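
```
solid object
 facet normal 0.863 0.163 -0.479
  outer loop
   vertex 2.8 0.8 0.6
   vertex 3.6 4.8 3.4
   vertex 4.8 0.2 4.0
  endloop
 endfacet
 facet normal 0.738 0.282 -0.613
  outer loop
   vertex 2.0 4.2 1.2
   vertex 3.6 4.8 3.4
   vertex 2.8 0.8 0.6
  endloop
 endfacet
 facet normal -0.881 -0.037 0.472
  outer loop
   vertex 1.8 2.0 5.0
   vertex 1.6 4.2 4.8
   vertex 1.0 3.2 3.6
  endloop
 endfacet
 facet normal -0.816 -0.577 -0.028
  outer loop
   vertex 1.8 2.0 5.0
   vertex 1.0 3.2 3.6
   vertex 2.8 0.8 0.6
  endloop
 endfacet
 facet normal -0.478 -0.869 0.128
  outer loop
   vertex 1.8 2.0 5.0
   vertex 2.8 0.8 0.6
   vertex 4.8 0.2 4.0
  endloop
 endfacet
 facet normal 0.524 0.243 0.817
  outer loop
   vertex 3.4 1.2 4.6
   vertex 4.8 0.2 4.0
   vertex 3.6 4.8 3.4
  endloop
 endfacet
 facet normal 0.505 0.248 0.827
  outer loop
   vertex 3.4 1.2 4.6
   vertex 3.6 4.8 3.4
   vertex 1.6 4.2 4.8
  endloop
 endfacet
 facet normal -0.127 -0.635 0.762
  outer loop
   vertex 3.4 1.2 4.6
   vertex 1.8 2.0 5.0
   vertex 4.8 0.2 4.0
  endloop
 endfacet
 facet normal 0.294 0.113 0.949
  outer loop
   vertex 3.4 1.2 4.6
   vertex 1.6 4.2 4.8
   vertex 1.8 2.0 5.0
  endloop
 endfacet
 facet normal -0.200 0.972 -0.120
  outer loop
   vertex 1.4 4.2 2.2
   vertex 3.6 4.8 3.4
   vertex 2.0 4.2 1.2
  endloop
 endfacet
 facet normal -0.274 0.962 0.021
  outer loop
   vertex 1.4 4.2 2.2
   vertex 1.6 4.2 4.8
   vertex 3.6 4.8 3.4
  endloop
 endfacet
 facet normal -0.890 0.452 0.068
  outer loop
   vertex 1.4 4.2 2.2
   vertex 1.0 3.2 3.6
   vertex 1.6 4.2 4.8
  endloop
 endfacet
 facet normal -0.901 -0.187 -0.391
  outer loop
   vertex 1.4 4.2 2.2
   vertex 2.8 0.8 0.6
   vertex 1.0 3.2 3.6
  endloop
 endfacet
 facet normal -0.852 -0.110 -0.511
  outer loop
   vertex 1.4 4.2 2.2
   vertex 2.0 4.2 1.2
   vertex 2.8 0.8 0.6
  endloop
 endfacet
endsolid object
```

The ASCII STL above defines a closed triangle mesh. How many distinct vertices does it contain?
9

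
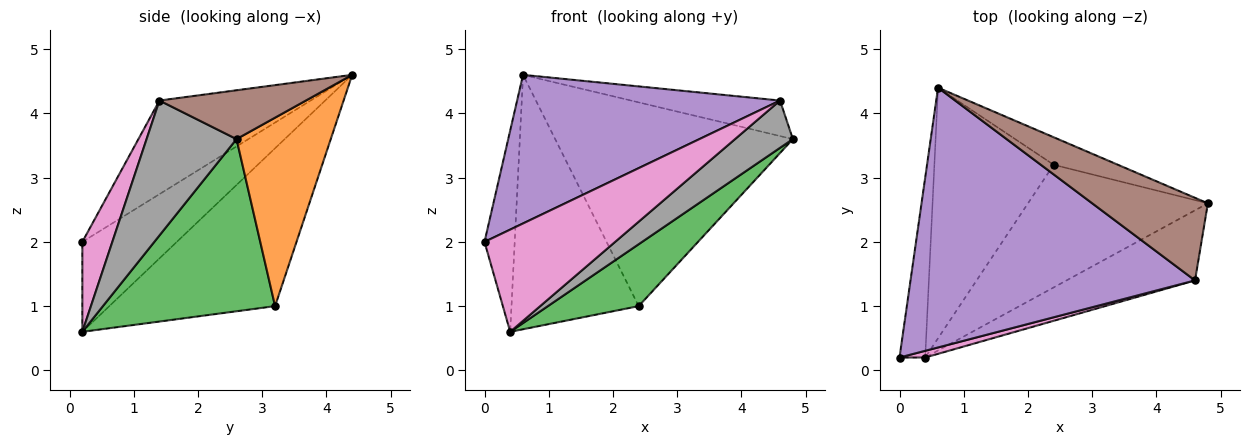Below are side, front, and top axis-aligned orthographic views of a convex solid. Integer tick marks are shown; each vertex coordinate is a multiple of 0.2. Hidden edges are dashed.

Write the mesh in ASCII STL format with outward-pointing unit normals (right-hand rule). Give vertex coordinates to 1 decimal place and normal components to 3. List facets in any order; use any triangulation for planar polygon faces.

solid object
 facet normal -0.919 0.294 -0.263
  outer loop
   vertex 0.4 0.2 0.6
   vertex 0.0 0.2 2.0
   vertex 0.6 4.4 4.6
  endloop
 endfacet
 facet normal 0.366 0.922 -0.125
  outer loop
   vertex 2.4 3.2 1.0
   vertex 0.6 4.4 4.6
   vertex 4.8 2.6 3.6
  endloop
 endfacet
 facet normal 0.650 -0.343 -0.679
  outer loop
   vertex 2.4 3.2 1.0
   vertex 4.8 2.6 3.6
   vertex 0.4 0.2 0.6
  endloop
 endfacet
 facet normal -0.680 0.522 -0.514
  outer loop
   vertex 2.4 3.2 1.0
   vertex 0.4 0.2 0.6
   vertex 0.6 4.4 4.6
  endloop
 endfacet
 facet normal -0.275 -0.477 0.835
  outer loop
   vertex 4.6 1.4 4.2
   vertex 0.6 4.4 4.6
   vertex 0.0 0.2 2.0
  endloop
 endfacet
 facet normal 0.362 0.368 0.857
  outer loop
   vertex 4.6 1.4 4.2
   vertex 4.8 2.6 3.6
   vertex 0.6 4.4 4.6
  endloop
 endfacet
 facet normal 0.223 -0.973 0.064
  outer loop
   vertex 4.6 1.4 4.2
   vertex 0.0 0.2 2.0
   vertex 0.4 0.2 0.6
  endloop
 endfacet
 facet normal 0.656 -0.422 -0.625
  outer loop
   vertex 4.6 1.4 4.2
   vertex 0.4 0.2 0.6
   vertex 4.8 2.6 3.6
  endloop
 endfacet
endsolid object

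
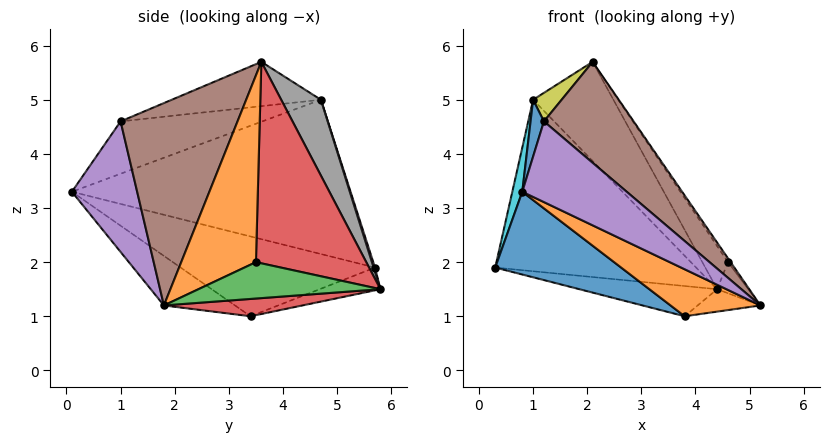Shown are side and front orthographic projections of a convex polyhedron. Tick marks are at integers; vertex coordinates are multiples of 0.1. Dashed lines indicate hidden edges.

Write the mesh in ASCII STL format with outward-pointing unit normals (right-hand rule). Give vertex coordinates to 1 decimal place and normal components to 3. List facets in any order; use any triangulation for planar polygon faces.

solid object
 facet normal -0.395 -0.256 -0.882
  outer loop
   vertex 3.8 3.4 1.0
   vertex 0.8 0.1 3.3
   vertex 0.3 5.7 1.9
  endloop
 endfacet
 facet normal -0.285 -0.360 -0.888
  outer loop
   vertex 3.8 3.4 1.0
   vertex 5.2 1.8 1.2
   vertex 0.8 0.1 3.3
  endloop
 endfacet
 facet normal -0.100 0.227 -0.969
  outer loop
   vertex 3.8 3.4 1.0
   vertex 0.3 5.7 1.9
   vertex 4.4 5.8 1.5
  endloop
 endfacet
 facet normal 0.282 0.128 -0.951
  outer loop
   vertex 3.8 3.4 1.0
   vertex 4.4 5.8 1.5
   vertex 5.2 1.8 1.2
  endloop
 endfacet
 facet normal 0.488 -0.781 0.390
  outer loop
   vertex 1.2 1.0 4.6
   vertex 0.8 0.1 3.3
   vertex 5.2 1.8 1.2
  endloop
 endfacet
 facet normal 0.622 -0.478 0.620
  outer loop
   vertex 1.2 1.0 4.6
   vertex 5.2 1.8 1.2
   vertex 2.1 3.6 5.7
  endloop
 endfacet
 facet normal 0.007 0.952 0.306
  outer loop
   vertex 1.0 4.7 5.0
   vertex 4.4 5.8 1.5
   vertex 0.3 5.7 1.9
  endloop
 endfacet
 facet normal 0.361 0.730 0.580
  outer loop
   vertex 1.0 4.7 5.0
   vertex 2.1 3.6 5.7
   vertex 4.4 5.8 1.5
  endloop
 endfacet
 facet normal -0.614 -0.118 0.780
  outer loop
   vertex 1.0 4.7 5.0
   vertex 1.2 1.0 4.6
   vertex 2.1 3.6 5.7
  endloop
 endfacet
 facet normal -0.977 -0.035 0.209
  outer loop
   vertex 1.0 4.7 5.0
   vertex 0.3 5.7 1.9
   vertex 0.8 0.1 3.3
  endloop
 endfacet
 facet normal -0.933 -0.088 0.348
  outer loop
   vertex 1.0 4.7 5.0
   vertex 0.8 0.1 3.3
   vertex 1.2 1.0 4.6
  endloop
 endfacet
 facet normal 0.829 0.029 0.559
  outer loop
   vertex 4.6 3.5 2.0
   vertex 2.1 3.6 5.7
   vertex 5.2 1.8 1.2
  endloop
 endfacet
 facet normal 0.921 0.158 0.356
  outer loop
   vertex 4.6 3.5 2.0
   vertex 5.2 1.8 1.2
   vertex 4.4 5.8 1.5
  endloop
 endfacet
 facet normal 0.816 0.190 0.546
  outer loop
   vertex 4.6 3.5 2.0
   vertex 4.4 5.8 1.5
   vertex 2.1 3.6 5.7
  endloop
 endfacet
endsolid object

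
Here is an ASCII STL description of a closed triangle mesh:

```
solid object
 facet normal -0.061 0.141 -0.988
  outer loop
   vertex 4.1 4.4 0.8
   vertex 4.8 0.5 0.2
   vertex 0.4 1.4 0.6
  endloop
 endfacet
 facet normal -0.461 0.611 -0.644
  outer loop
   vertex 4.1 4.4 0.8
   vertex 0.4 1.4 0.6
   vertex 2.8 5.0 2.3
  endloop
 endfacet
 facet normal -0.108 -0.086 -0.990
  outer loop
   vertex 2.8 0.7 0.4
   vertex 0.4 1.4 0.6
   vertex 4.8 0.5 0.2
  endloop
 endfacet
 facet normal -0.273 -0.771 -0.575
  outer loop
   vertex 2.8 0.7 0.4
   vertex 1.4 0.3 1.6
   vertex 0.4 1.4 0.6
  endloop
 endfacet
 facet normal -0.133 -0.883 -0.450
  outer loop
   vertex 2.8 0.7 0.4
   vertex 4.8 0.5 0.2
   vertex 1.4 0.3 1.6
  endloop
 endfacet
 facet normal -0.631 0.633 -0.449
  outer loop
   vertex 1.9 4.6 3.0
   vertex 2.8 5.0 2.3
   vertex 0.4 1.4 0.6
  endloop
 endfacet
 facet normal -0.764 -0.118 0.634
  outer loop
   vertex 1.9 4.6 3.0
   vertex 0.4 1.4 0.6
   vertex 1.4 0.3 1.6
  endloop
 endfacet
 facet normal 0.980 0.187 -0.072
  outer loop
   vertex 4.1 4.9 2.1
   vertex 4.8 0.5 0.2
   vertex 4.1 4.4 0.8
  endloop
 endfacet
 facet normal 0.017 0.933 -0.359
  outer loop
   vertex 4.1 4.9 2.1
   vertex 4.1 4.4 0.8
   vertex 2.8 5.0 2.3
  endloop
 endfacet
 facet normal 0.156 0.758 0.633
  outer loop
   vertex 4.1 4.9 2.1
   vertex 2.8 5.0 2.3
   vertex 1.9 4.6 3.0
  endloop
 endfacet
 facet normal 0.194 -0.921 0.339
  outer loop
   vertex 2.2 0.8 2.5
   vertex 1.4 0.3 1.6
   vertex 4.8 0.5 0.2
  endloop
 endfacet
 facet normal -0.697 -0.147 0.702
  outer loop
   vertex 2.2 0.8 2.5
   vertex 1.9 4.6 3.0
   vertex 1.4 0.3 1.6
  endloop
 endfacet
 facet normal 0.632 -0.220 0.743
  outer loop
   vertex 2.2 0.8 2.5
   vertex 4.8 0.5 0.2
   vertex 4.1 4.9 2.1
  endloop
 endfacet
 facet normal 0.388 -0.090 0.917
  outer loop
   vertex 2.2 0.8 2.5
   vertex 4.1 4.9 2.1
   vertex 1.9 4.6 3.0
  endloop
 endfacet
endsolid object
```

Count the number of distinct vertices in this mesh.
9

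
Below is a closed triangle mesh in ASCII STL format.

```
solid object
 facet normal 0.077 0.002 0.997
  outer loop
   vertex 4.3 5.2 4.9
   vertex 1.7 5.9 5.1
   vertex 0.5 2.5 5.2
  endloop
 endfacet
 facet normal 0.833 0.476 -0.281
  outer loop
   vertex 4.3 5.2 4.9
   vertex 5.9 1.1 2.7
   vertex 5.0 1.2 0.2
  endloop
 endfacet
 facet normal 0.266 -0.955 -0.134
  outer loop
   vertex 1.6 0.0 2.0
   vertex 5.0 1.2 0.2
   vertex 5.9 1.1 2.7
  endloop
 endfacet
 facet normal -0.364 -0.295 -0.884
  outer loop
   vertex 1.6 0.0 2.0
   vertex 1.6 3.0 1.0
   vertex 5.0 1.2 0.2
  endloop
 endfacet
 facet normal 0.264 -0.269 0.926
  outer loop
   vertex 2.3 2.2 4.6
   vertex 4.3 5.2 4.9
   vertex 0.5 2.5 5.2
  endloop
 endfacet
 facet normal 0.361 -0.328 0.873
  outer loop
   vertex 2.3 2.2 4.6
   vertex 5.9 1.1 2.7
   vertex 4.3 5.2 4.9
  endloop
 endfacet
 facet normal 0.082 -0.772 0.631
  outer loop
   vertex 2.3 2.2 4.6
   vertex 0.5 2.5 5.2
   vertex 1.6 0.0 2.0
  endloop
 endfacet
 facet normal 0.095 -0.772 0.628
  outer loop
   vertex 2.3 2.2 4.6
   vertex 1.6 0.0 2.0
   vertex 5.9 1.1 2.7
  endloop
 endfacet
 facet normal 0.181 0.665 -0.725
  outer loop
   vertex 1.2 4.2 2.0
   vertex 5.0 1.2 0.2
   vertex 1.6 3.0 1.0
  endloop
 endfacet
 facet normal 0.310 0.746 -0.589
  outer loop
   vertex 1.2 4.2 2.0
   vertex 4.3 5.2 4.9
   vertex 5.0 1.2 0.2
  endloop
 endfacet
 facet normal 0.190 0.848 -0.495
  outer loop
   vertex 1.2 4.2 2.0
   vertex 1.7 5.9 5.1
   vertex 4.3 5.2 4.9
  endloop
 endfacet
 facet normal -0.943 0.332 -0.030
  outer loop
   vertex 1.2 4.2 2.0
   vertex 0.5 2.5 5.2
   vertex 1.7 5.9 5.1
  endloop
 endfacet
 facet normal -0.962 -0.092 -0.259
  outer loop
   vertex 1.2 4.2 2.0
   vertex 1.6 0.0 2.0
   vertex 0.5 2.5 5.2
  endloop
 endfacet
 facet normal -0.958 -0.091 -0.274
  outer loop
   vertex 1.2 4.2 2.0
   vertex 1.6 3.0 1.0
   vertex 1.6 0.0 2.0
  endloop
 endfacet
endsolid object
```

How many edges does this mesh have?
21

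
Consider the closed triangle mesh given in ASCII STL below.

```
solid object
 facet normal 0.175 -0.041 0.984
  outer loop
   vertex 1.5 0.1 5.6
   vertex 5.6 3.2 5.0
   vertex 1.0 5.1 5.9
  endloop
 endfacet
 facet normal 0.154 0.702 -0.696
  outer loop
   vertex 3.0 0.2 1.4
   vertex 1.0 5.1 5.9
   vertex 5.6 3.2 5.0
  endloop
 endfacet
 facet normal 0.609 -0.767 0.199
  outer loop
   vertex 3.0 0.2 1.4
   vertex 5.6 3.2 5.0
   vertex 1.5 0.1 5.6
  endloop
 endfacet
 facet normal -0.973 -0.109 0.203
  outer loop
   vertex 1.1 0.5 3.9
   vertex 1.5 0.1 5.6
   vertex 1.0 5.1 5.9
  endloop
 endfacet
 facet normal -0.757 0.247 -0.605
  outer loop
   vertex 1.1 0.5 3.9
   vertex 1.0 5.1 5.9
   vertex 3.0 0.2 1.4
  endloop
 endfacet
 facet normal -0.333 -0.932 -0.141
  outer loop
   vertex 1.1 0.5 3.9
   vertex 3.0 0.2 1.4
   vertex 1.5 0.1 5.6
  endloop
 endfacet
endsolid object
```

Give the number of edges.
9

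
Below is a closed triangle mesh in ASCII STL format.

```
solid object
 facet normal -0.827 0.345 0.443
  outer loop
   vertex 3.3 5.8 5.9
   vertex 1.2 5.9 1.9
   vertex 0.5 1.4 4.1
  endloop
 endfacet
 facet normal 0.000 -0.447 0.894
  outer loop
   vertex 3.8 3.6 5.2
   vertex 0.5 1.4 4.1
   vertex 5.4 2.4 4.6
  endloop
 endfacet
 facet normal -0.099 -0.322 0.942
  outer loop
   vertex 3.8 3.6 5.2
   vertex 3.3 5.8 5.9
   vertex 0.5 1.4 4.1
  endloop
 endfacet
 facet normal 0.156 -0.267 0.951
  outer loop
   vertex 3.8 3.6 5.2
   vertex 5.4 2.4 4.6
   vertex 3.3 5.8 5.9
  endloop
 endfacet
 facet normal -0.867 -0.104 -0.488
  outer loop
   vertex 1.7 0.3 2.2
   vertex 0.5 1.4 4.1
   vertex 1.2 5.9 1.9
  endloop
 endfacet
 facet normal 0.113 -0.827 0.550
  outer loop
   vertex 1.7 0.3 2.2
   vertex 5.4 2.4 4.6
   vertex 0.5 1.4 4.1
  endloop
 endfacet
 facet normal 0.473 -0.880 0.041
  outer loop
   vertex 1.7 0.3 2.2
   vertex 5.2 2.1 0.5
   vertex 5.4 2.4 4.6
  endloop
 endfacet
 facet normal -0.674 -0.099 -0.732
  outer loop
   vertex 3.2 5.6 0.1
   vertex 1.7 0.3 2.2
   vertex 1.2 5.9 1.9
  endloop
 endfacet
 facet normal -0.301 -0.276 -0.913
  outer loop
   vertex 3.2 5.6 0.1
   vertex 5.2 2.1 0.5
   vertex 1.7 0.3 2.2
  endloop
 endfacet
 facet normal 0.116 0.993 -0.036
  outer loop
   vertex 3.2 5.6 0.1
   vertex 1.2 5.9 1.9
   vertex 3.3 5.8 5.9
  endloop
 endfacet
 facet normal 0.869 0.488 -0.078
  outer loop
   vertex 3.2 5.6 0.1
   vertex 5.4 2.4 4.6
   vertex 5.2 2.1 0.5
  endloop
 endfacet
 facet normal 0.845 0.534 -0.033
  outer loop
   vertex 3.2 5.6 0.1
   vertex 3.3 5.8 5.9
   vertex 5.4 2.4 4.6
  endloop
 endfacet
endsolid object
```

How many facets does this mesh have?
12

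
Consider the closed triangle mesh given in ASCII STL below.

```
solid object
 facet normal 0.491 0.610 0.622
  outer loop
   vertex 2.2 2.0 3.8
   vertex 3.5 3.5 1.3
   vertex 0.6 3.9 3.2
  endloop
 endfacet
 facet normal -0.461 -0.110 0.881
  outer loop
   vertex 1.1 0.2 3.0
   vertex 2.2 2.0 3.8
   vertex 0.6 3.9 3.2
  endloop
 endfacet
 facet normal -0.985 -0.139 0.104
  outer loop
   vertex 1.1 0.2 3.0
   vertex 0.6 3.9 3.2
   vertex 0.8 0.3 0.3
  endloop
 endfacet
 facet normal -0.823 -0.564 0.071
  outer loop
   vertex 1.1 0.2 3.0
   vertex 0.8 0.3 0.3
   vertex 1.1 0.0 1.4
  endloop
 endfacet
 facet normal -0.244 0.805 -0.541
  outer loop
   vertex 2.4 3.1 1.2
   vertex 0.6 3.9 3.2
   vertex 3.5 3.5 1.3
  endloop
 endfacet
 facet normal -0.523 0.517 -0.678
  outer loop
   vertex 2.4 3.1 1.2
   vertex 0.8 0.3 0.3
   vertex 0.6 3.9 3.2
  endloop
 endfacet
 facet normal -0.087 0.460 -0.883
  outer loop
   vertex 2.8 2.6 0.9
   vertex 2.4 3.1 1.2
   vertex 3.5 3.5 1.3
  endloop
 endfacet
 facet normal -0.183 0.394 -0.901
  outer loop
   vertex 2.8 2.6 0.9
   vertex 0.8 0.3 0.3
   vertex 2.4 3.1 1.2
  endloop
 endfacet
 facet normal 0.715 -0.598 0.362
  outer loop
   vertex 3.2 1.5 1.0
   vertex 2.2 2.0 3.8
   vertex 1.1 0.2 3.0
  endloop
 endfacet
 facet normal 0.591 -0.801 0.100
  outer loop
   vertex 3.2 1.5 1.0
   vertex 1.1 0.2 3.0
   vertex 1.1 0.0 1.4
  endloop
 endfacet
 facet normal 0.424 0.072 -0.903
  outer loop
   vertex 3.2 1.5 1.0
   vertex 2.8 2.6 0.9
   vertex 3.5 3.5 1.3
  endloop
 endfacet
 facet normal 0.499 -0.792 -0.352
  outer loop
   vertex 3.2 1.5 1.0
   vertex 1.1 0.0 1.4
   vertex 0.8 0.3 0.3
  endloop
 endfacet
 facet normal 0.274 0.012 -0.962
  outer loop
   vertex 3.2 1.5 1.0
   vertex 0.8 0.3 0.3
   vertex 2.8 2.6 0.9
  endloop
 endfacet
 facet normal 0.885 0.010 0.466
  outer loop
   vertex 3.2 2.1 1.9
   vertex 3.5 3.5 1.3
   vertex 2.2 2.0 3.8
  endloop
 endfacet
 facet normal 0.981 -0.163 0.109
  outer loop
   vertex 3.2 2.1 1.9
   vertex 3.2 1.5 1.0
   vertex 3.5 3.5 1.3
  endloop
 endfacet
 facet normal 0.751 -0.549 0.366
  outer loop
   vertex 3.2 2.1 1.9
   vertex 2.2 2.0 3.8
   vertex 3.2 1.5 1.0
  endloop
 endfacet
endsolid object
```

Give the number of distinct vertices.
10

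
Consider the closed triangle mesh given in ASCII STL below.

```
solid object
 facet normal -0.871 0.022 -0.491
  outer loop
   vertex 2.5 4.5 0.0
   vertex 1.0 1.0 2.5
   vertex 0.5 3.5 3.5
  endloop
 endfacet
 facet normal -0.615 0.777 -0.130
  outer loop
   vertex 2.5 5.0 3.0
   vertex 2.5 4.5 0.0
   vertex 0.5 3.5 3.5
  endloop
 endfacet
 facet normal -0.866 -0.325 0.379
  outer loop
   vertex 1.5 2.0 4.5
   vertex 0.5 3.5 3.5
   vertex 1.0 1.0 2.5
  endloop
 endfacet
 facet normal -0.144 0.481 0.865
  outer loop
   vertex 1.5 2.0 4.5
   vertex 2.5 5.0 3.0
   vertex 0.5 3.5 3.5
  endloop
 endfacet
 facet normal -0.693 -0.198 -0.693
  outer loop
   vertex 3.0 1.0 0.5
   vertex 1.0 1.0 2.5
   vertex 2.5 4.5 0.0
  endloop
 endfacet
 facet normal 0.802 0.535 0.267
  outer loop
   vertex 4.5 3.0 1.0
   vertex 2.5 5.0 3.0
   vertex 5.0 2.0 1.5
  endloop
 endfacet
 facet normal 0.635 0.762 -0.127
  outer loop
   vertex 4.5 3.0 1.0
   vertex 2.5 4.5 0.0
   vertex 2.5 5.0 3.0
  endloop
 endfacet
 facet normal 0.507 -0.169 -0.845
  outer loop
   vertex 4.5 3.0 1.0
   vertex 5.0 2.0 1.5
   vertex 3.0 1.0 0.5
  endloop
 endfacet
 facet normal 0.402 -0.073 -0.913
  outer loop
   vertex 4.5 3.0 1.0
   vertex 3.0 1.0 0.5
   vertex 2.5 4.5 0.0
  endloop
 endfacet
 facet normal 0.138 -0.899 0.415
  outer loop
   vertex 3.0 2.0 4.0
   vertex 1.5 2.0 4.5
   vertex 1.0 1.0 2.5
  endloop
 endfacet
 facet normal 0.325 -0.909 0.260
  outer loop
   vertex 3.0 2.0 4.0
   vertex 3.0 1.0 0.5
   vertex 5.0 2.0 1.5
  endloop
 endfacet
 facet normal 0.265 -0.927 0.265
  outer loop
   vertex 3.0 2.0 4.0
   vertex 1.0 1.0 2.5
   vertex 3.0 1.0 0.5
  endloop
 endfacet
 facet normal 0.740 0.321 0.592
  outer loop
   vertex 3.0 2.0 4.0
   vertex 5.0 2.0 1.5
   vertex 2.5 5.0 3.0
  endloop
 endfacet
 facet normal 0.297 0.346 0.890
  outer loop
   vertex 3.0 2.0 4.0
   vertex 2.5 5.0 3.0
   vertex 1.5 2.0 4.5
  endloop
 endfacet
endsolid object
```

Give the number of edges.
21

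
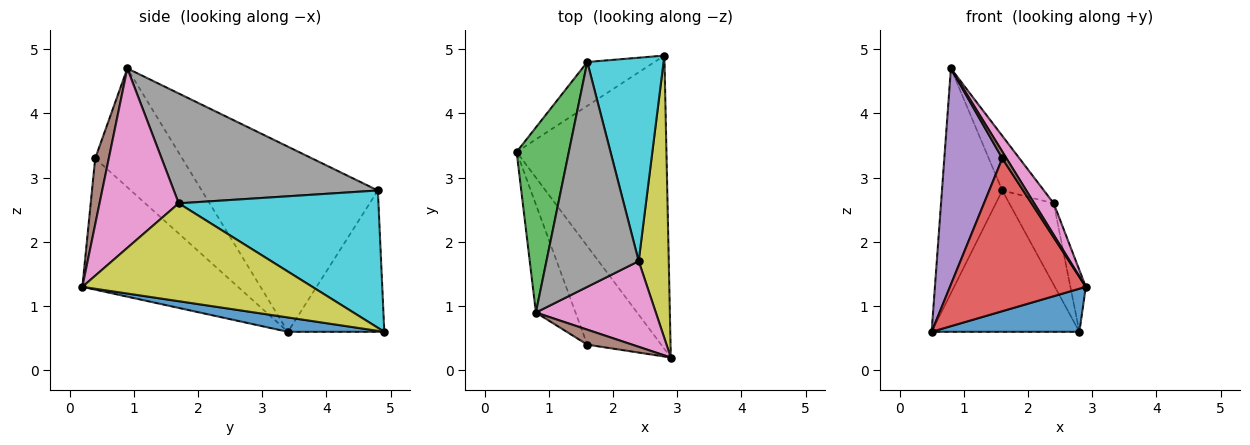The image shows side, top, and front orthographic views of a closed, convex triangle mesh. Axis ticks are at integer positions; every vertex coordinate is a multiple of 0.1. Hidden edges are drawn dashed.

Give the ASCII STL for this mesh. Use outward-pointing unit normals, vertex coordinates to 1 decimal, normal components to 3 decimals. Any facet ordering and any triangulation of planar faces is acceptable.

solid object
 facet normal 0.094 -0.145 -0.985
  outer loop
   vertex 2.8 4.9 0.6
   vertex 2.9 0.2 1.3
   vertex 0.5 3.4 0.6
  endloop
 endfacet
 facet normal -0.529 0.811 -0.252
  outer loop
   vertex 1.6 4.8 2.8
   vertex 2.8 4.9 0.6
   vertex 0.5 3.4 0.6
  endloop
 endfacet
 facet normal -0.914 0.313 0.258
  outer loop
   vertex 1.6 4.8 2.8
   vertex 0.5 3.4 0.6
   vertex 0.8 0.9 4.7
  endloop
 endfacet
 facet normal -0.694 -0.606 -0.390
  outer loop
   vertex 1.6 0.4 3.3
   vertex 0.5 3.4 0.6
   vertex 2.9 0.2 1.3
  endloop
 endfacet
 facet normal -0.802 -0.535 -0.267
  outer loop
   vertex 1.6 0.4 3.3
   vertex 0.8 0.9 4.7
   vertex 0.5 3.4 0.6
  endloop
 endfacet
 facet normal 0.802 -0.245 0.545
  outer loop
   vertex 1.6 0.4 3.3
   vertex 2.9 0.2 1.3
   vertex 0.8 0.9 4.7
  endloop
 endfacet
 facet normal 0.815 -0.200 0.544
  outer loop
   vertex 2.4 1.7 2.6
   vertex 0.8 0.9 4.7
   vertex 2.9 0.2 1.3
  endloop
 endfacet
 facet normal 0.757 0.154 0.635
  outer loop
   vertex 2.4 1.7 2.6
   vertex 1.6 4.8 2.8
   vertex 0.8 0.9 4.7
  endloop
 endfacet
 facet normal 0.954 0.064 0.293
  outer loop
   vertex 2.4 1.7 2.6
   vertex 2.9 0.2 1.3
   vertex 2.8 4.9 0.6
  endloop
 endfacet
 facet normal 0.858 0.191 0.477
  outer loop
   vertex 2.4 1.7 2.6
   vertex 2.8 4.9 0.6
   vertex 1.6 4.8 2.8
  endloop
 endfacet
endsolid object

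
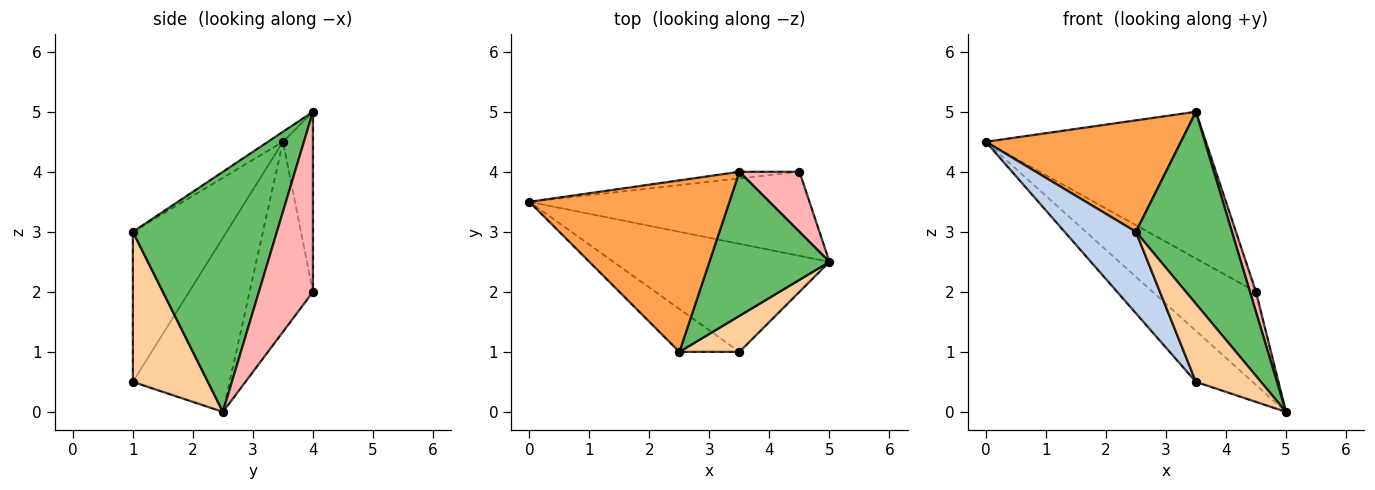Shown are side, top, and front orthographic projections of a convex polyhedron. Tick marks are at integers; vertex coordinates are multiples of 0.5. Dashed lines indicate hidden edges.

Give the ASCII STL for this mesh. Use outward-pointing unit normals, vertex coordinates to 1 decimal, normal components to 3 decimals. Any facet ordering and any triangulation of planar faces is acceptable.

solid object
 facet normal -0.589 0.345 -0.731
  outer loop
   vertex 3.5 1.0 0.5
   vertex 0.0 3.5 4.5
   vertex 5.0 2.5 0.0
  endloop
 endfacet
 facet normal -0.759 -0.577 -0.303
  outer loop
   vertex 2.5 1.0 3.0
   vertex 0.0 3.5 4.5
   vertex 3.5 1.0 0.5
  endloop
 endfacet
 facet normal -0.042 -0.545 0.838
  outer loop
   vertex 2.5 1.0 3.0
   vertex 3.5 4.0 5.0
   vertex 0.0 3.5 4.5
  endloop
 endfacet
 facet normal 0.723 -0.627 0.289
  outer loop
   vertex 2.5 1.0 3.0
   vertex 3.5 1.0 0.5
   vertex 5.0 2.5 0.0
  endloop
 endfacet
 facet normal 0.768 -0.512 0.384
  outer loop
   vertex 2.5 1.0 3.0
   vertex 5.0 2.5 0.0
   vertex 3.5 4.0 5.0
  endloop
 endfacet
 facet normal -0.414 0.676 -0.610
  outer loop
   vertex 4.5 4.0 2.0
   vertex 5.0 2.5 0.0
   vertex 0.0 3.5 4.5
  endloop
 endfacet
 facet normal -0.135 0.990 -0.045
  outer loop
   vertex 4.5 4.0 2.0
   vertex 0.0 3.5 4.5
   vertex 3.5 4.0 5.0
  endloop
 endfacet
 facet normal 0.943 -0.105 0.314
  outer loop
   vertex 4.5 4.0 2.0
   vertex 3.5 4.0 5.0
   vertex 5.0 2.5 0.0
  endloop
 endfacet
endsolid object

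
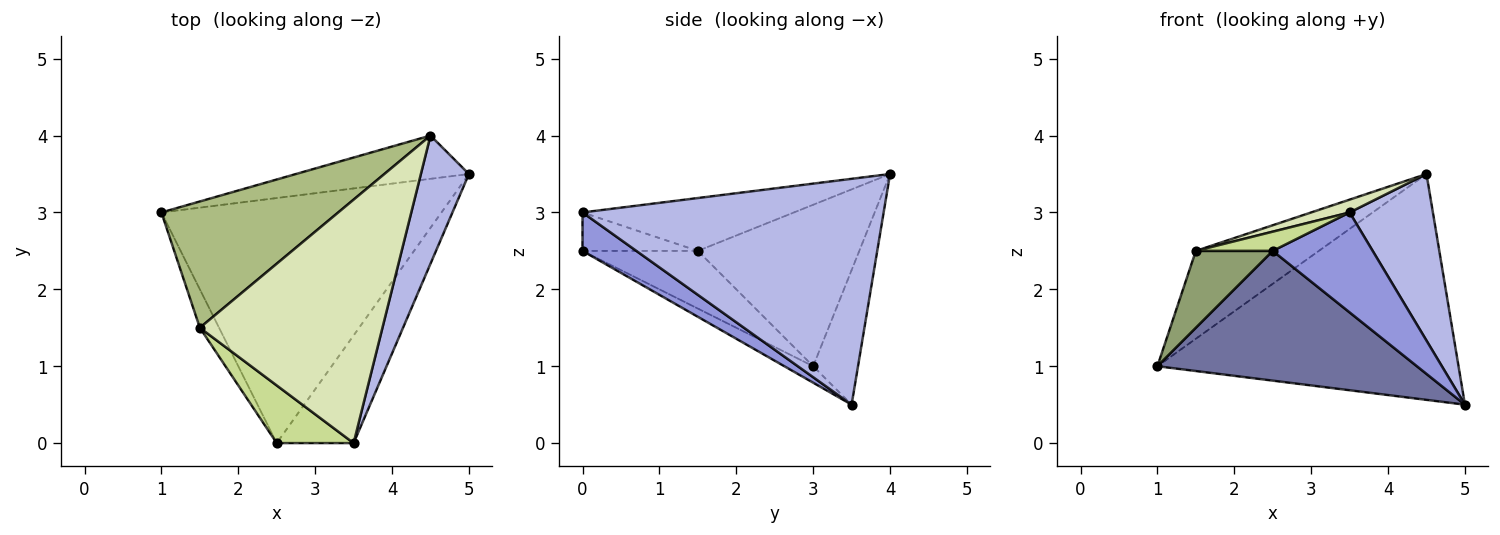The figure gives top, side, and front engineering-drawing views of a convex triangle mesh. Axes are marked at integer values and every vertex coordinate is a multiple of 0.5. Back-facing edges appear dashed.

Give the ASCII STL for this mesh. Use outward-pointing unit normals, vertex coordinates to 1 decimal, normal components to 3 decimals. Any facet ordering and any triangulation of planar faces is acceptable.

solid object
 facet normal -0.052 -0.467 -0.883
  outer loop
   vertex 2.5 0.0 2.5
   vertex 1.0 3.0 1.0
   vertex 5.0 3.5 0.5
  endloop
 endfacet
 facet normal -0.145 0.972 -0.186
  outer loop
   vertex 4.5 4.0 3.5
   vertex 5.0 3.5 0.5
   vertex 1.0 3.0 1.0
  endloop
 endfacet
 facet normal 0.344 -0.639 -0.688
  outer loop
   vertex 3.5 0.0 3.0
   vertex 2.5 0.0 2.5
   vertex 5.0 3.5 0.5
  endloop
 endfacet
 facet normal 0.944 -0.261 0.201
  outer loop
   vertex 3.5 0.0 3.0
   vertex 5.0 3.5 0.5
   vertex 4.5 4.0 3.5
  endloop
 endfacet
 facet normal -0.802 -0.535 -0.267
  outer loop
   vertex 1.5 1.5 2.5
   vertex 1.0 3.0 1.0
   vertex 2.5 0.0 2.5
  endloop
 endfacet
 facet normal -0.600 0.457 0.657
  outer loop
   vertex 1.5 1.5 2.5
   vertex 4.5 4.0 3.5
   vertex 1.0 3.0 1.0
  endloop
 endfacet
 facet normal -0.429 -0.286 0.857
  outer loop
   vertex 1.5 1.5 2.5
   vertex 2.5 0.0 2.5
   vertex 3.5 0.0 3.0
  endloop
 endfacet
 facet normal -0.278 -0.050 0.959
  outer loop
   vertex 1.5 1.5 2.5
   vertex 3.5 0.0 3.0
   vertex 4.5 4.0 3.5
  endloop
 endfacet
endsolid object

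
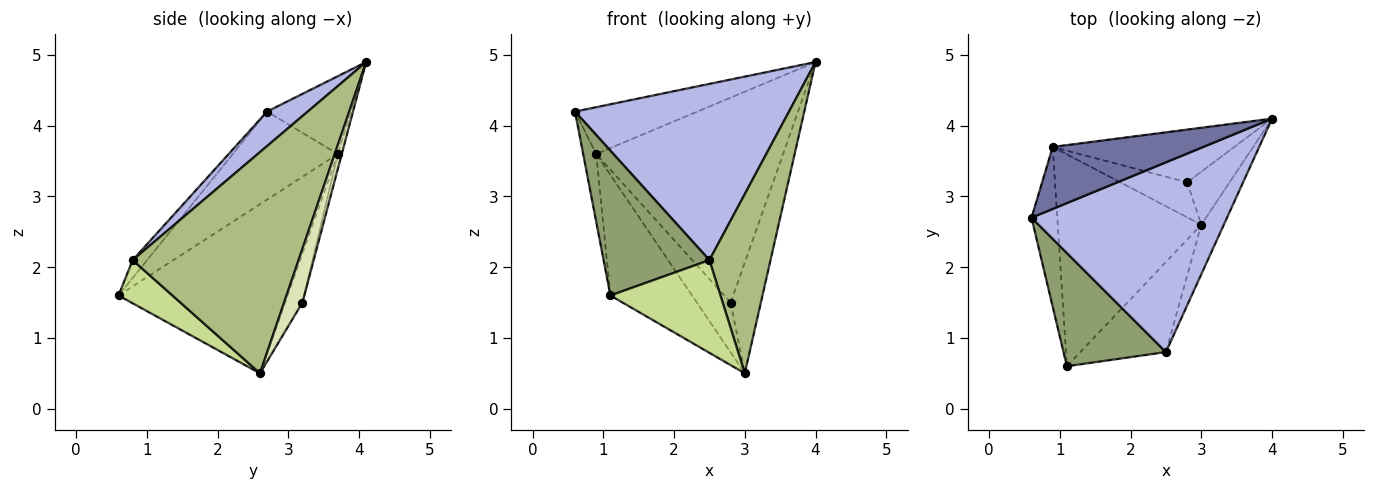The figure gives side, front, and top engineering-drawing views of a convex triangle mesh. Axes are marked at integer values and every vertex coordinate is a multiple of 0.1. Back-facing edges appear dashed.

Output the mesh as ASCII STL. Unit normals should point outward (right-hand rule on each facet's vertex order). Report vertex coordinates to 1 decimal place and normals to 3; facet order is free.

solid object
 facet normal -0.381 0.557 0.738
  outer loop
   vertex 0.9 3.7 3.6
   vertex 0.6 2.7 4.2
   vertex 4.0 4.1 4.9
  endloop
 endfacet
 facet normal -0.953 0.119 -0.279
  outer loop
   vertex 0.9 3.7 3.6
   vertex 1.1 0.6 1.6
   vertex 0.6 2.7 4.2
  endloop
 endfacet
 facet normal -0.715 0.346 -0.607
  outer loop
   vertex 0.9 3.7 3.6
   vertex 3.0 2.6 0.5
   vertex 1.1 0.6 1.6
  endloop
 endfacet
 facet normal 0.128 -0.675 0.727
  outer loop
   vertex 2.5 0.8 2.1
   vertex 4.0 4.1 4.9
   vertex 0.6 2.7 4.2
  endloop
 endfacet
 facet normal -0.107 -0.783 0.612
  outer loop
   vertex 2.5 0.8 2.1
   vertex 0.6 2.7 4.2
   vertex 1.1 0.6 1.6
  endloop
 endfacet
 facet normal 0.934 -0.344 -0.095
  outer loop
   vertex 2.5 0.8 2.1
   vertex 3.0 2.6 0.5
   vertex 4.0 4.1 4.9
  endloop
 endfacet
 facet normal 0.331 -0.677 -0.658
  outer loop
   vertex 2.5 0.8 2.1
   vertex 1.1 0.6 1.6
   vertex 3.0 2.6 0.5
  endloop
 endfacet
 facet normal 0.480 0.791 -0.379
  outer loop
   vertex 2.8 3.2 1.5
   vertex 4.0 4.1 4.9
   vertex 3.0 2.6 0.5
  endloop
 endfacet
 facet normal -0.020 0.968 -0.249
  outer loop
   vertex 2.8 3.2 1.5
   vertex 0.9 3.7 3.6
   vertex 4.0 4.1 4.9
  endloop
 endfacet
 facet normal -0.387 0.754 -0.530
  outer loop
   vertex 2.8 3.2 1.5
   vertex 3.0 2.6 0.5
   vertex 0.9 3.7 3.6
  endloop
 endfacet
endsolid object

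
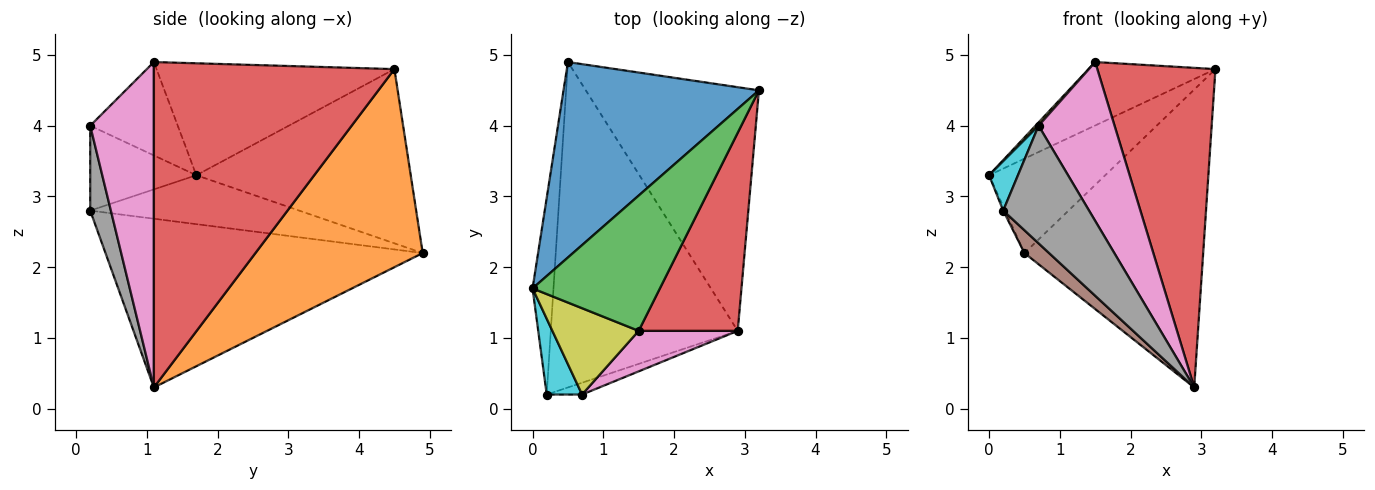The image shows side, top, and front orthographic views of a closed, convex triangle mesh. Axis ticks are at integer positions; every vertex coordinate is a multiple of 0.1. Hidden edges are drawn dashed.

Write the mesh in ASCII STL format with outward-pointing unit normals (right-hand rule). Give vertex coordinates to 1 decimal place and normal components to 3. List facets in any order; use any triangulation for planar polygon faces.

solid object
 facet normal -0.626 0.339 0.702
  outer loop
   vertex 0.5 4.9 2.2
   vertex 0.0 1.7 3.3
   vertex 3.2 4.5 4.8
  endloop
 endfacet
 facet normal 0.587 0.627 -0.513
  outer loop
   vertex 0.5 4.9 2.2
   vertex 3.2 4.5 4.8
   vertex 2.9 1.1 0.3
  endloop
 endfacet
 facet normal -0.623 0.332 0.708
  outer loop
   vertex 1.5 1.1 4.9
   vertex 3.2 4.5 4.8
   vertex 0.0 1.7 3.3
  endloop
 endfacet
 facet normal 0.866 -0.425 0.264
  outer loop
   vertex 1.5 1.1 4.9
   vertex 2.9 1.1 0.3
   vertex 3.2 4.5 4.8
  endloop
 endfacet
 facet normal -0.919 0.008 -0.393
  outer loop
   vertex 0.2 0.2 2.8
   vertex 0.0 1.7 3.3
   vertex 0.5 4.9 2.2
  endloop
 endfacet
 facet normal -0.669 -0.052 -0.741
  outer loop
   vertex 0.2 0.2 2.8
   vertex 0.5 4.9 2.2
   vertex 2.9 1.1 0.3
  endloop
 endfacet
 facet normal 0.630 -0.752 0.192
  outer loop
   vertex 0.7 0.2 4.0
   vertex 2.9 1.1 0.3
   vertex 1.5 1.1 4.9
  endloop
 endfacet
 facet normal 0.233 -0.968 -0.097
  outer loop
   vertex 0.7 0.2 4.0
   vertex 0.2 0.2 2.8
   vertex 2.9 1.1 0.3
  endloop
 endfacet
 facet normal -0.734 -0.026 0.679
  outer loop
   vertex 0.7 0.2 4.0
   vertex 1.5 1.1 4.9
   vertex 0.0 1.7 3.3
  endloop
 endfacet
 facet normal -0.895 -0.244 0.373
  outer loop
   vertex 0.7 0.2 4.0
   vertex 0.0 1.7 3.3
   vertex 0.2 0.2 2.8
  endloop
 endfacet
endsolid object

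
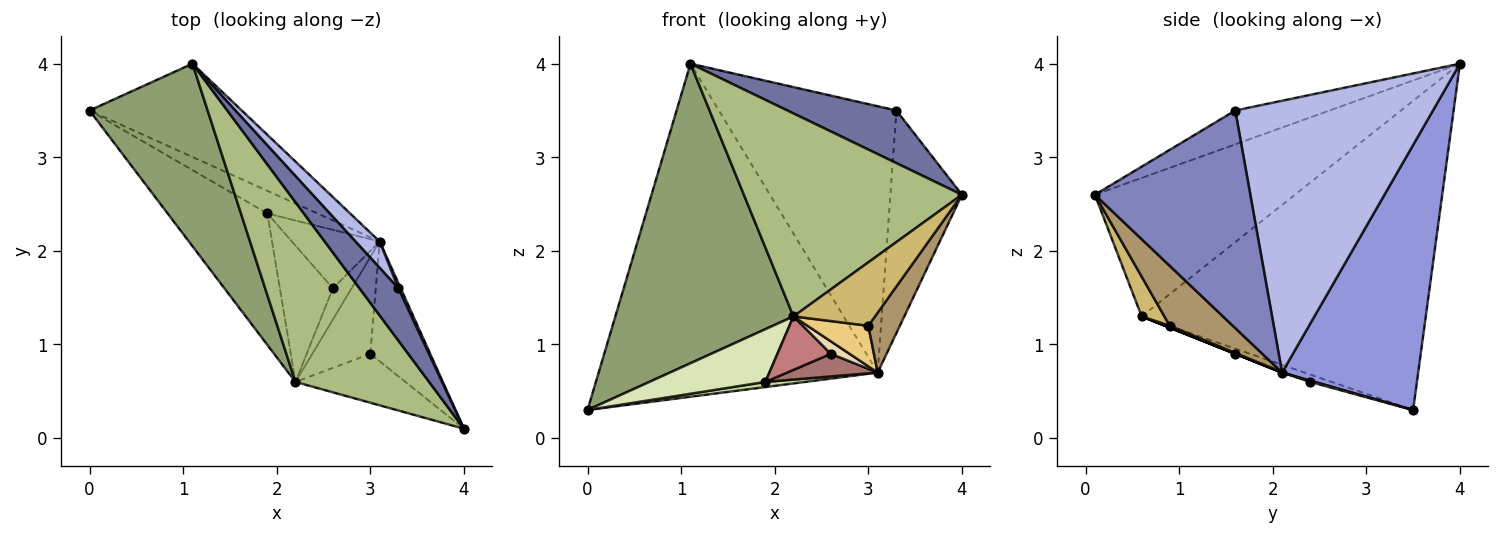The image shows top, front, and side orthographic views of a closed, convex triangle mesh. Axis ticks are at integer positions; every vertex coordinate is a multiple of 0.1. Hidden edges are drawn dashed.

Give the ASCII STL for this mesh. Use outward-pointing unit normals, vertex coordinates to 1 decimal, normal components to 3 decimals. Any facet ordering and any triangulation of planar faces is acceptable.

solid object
 facet normal -0.523 -0.605 0.601
  outer loop
   vertex 3.3 1.6 3.5
   vertex 1.1 4.0 4.0
   vertex 4.0 0.1 2.6
  endloop
 endfacet
 facet normal 0.908 0.418 0.010
  outer loop
   vertex 3.1 2.1 0.7
   vertex 3.3 1.6 3.5
   vertex 4.0 0.1 2.6
  endloop
 endfacet
 facet normal 0.425 0.872 -0.244
  outer loop
   vertex 3.1 2.1 0.7
   vertex 0.0 3.5 0.3
   vertex 1.1 4.0 4.0
  endloop
 endfacet
 facet normal 0.742 0.667 0.066
  outer loop
   vertex 3.1 2.1 0.7
   vertex 1.1 4.0 4.0
   vertex 3.3 1.6 3.5
  endloop
 endfacet
 facet normal -0.806 -0.505 0.308
  outer loop
   vertex 2.2 0.6 1.3
   vertex 1.1 4.0 4.0
   vertex 0.0 3.5 0.3
  endloop
 endfacet
 facet normal -0.566 -0.617 0.546
  outer loop
   vertex 2.2 0.6 1.3
   vertex 4.0 0.1 2.6
   vertex 1.1 4.0 4.0
  endloop
 endfacet
 facet normal 0.026 -0.221 -0.975
  outer loop
   vertex 1.9 2.4 0.6
   vertex 0.0 3.5 0.3
   vertex 3.1 2.1 0.7
  endloop
 endfacet
 facet normal -0.069 -0.372 -0.926
  outer loop
   vertex 1.9 2.4 0.6
   vertex 2.2 0.6 1.3
   vertex 0.0 3.5 0.3
  endloop
 endfacet
 facet normal 0.667 -0.333 -0.667
  outer loop
   vertex 3.0 0.9 1.2
   vertex 3.1 2.1 0.7
   vertex 4.0 0.1 2.6
  endloop
 endfacet
 facet normal 0.216 -0.774 -0.596
  outer loop
   vertex 3.0 0.9 1.2
   vertex 4.0 0.1 2.6
   vertex 2.2 0.6 1.3
  endloop
 endfacet
 facet normal 0.030 -0.387 -0.922
  outer loop
   vertex 3.0 0.9 1.2
   vertex 2.2 0.6 1.3
   vertex 3.1 2.1 0.7
  endloop
 endfacet
 facet normal 0.000 -0.371 -0.928
  outer loop
   vertex 2.6 1.6 0.9
   vertex 3.1 2.1 0.7
   vertex 2.2 0.6 1.3
  endloop
 endfacet
 facet normal -0.012 -0.361 -0.933
  outer loop
   vertex 2.6 1.6 0.9
   vertex 1.9 2.4 0.6
   vertex 3.1 2.1 0.7
  endloop
 endfacet
 facet normal -0.018 -0.365 -0.931
  outer loop
   vertex 2.6 1.6 0.9
   vertex 2.2 0.6 1.3
   vertex 1.9 2.4 0.6
  endloop
 endfacet
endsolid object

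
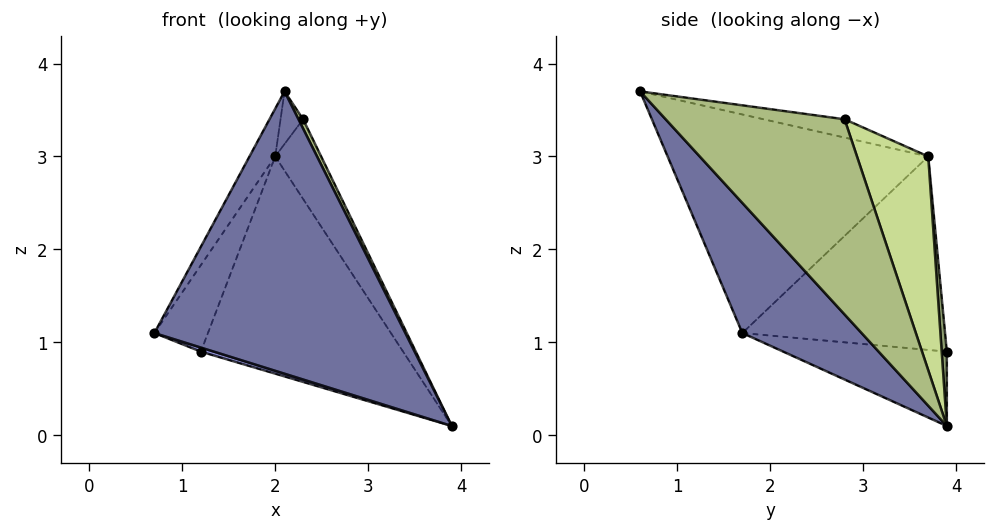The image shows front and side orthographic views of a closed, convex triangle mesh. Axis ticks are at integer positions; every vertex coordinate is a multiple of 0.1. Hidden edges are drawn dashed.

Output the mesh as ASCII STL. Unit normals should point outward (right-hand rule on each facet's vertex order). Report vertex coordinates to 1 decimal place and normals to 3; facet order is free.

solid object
 facet normal 0.366 -0.770 -0.523
  outer loop
   vertex 2.1 0.6 3.7
   vertex 0.7 1.7 1.1
   vertex 3.9 3.9 0.1
  endloop
 endfacet
 facet normal -0.862 0.085 0.500
  outer loop
   vertex 2.0 3.7 3.0
   vertex 0.7 1.7 1.1
   vertex 2.1 0.6 3.7
  endloop
 endfacet
 facet normal -0.284 -0.023 -0.959
  outer loop
   vertex 1.2 3.9 0.9
   vertex 3.9 3.9 0.1
   vertex 0.7 1.7 1.1
  endloop
 endfacet
 facet normal -0.900 0.238 0.365
  outer loop
   vertex 1.2 3.9 0.9
   vertex 0.7 1.7 1.1
   vertex 2.0 3.7 3.0
  endloop
 endfacet
 facet normal 0.025 0.996 0.085
  outer loop
   vertex 1.2 3.9 0.9
   vertex 2.0 3.7 3.0
   vertex 3.9 3.9 0.1
  endloop
 endfacet
 facet normal 0.903 -0.023 0.430
  outer loop
   vertex 2.3 2.8 3.4
   vertex 2.1 0.6 3.7
   vertex 3.9 3.9 0.1
  endloop
 endfacet
 facet normal 0.725 0.467 0.507
  outer loop
   vertex 2.3 2.8 3.4
   vertex 3.9 3.9 0.1
   vertex 2.0 3.7 3.0
  endloop
 endfacet
 facet normal -0.580 0.162 0.799
  outer loop
   vertex 2.3 2.8 3.4
   vertex 2.0 3.7 3.0
   vertex 2.1 0.6 3.7
  endloop
 endfacet
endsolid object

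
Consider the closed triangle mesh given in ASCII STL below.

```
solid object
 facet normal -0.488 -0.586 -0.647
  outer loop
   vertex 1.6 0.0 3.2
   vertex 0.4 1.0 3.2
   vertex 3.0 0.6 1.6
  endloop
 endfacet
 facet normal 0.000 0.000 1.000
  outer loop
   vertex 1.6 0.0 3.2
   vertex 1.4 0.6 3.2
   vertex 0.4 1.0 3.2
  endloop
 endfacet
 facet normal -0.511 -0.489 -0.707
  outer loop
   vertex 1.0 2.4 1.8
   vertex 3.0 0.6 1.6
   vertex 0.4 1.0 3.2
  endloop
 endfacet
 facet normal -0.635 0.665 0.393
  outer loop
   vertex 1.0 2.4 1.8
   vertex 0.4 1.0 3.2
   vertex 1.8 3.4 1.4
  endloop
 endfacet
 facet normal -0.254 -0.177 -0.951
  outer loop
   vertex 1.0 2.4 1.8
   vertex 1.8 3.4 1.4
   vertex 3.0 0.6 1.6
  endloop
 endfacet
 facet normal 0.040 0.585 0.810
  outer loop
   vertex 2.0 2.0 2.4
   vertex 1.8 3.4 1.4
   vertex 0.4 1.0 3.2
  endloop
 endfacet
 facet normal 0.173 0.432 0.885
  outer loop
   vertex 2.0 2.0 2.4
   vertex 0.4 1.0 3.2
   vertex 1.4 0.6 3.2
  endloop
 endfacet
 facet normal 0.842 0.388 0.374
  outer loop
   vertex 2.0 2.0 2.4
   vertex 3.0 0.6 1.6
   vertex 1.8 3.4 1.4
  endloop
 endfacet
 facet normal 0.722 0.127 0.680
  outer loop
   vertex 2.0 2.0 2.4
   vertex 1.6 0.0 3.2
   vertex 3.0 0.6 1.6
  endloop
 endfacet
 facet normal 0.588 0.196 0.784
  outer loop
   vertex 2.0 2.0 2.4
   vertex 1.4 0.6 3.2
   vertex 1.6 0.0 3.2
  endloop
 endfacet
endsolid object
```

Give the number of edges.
15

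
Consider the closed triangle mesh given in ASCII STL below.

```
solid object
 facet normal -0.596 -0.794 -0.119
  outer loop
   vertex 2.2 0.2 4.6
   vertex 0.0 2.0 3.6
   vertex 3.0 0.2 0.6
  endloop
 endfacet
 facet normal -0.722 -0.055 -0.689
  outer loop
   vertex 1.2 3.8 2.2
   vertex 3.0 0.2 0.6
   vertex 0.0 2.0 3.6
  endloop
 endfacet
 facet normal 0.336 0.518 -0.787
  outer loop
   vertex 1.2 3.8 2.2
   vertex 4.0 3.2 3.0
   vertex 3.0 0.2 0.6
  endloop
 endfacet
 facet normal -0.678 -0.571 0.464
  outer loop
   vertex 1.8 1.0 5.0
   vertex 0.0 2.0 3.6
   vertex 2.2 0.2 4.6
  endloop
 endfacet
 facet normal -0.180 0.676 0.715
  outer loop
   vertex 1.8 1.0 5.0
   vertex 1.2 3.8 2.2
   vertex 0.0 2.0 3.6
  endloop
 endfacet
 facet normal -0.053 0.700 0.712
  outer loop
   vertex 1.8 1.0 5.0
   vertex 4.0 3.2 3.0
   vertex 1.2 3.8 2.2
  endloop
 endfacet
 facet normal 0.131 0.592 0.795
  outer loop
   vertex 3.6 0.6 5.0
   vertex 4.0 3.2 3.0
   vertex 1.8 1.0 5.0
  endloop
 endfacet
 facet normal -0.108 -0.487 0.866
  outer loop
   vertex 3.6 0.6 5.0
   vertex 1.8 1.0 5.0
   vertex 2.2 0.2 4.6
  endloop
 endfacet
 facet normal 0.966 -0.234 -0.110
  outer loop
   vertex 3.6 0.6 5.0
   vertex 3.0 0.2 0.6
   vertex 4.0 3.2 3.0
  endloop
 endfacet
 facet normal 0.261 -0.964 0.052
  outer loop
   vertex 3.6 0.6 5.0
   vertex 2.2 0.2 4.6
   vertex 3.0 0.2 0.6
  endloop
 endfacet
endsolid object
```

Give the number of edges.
15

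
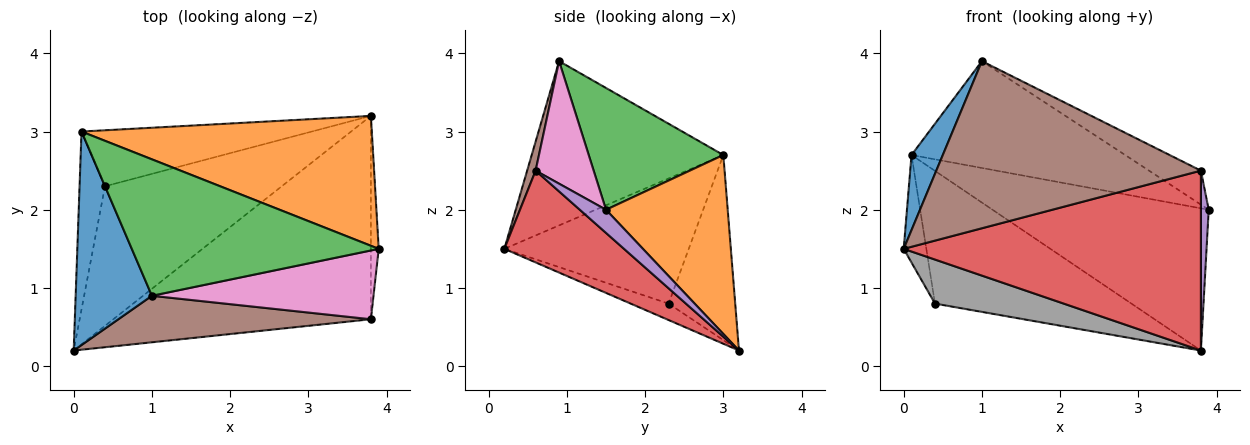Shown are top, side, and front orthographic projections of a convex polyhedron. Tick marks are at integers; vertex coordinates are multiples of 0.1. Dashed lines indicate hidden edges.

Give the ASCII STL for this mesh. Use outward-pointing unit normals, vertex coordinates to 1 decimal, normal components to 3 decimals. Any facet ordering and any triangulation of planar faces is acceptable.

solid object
 facet normal -0.897 -0.146 0.417
  outer loop
   vertex 0.1 3.0 2.7
   vertex 0.0 0.2 1.5
   vertex 1.0 0.9 3.9
  endloop
 endfacet
 facet normal 0.384 0.682 0.623
  outer loop
   vertex 0.1 3.0 2.7
   vertex 3.9 1.5 2.0
   vertex 3.8 3.2 0.2
  endloop
 endfacet
 facet normal 0.362 0.575 0.734
  outer loop
   vertex 0.1 3.0 2.7
   vertex 1.0 0.9 3.9
   vertex 3.9 1.5 2.0
  endloop
 endfacet
 facet normal 0.258 -0.640 -0.724
  outer loop
   vertex 3.8 0.6 2.5
   vertex 0.0 0.2 1.5
   vertex 3.8 3.2 0.2
  endloop
 endfacet
 facet normal 0.912 -0.272 -0.308
  outer loop
   vertex 3.8 0.6 2.5
   vertex 3.8 3.2 0.2
   vertex 3.9 1.5 2.0
  endloop
 endfacet
 facet normal 0.031 -0.963 0.268
  outer loop
   vertex 3.8 0.6 2.5
   vertex 1.0 0.9 3.9
   vertex 0.0 0.2 1.5
  endloop
 endfacet
 facet normal 0.444 0.397 0.803
  outer loop
   vertex 3.8 0.6 2.5
   vertex 3.9 1.5 2.0
   vertex 1.0 0.9 3.9
  endloop
 endfacet
 facet normal -0.088 -0.300 -0.950
  outer loop
   vertex 0.4 2.3 0.8
   vertex 3.8 3.2 0.2
   vertex 0.0 0.2 1.5
  endloop
 endfacet
 facet normal -0.973 0.119 -0.198
  outer loop
   vertex 0.4 2.3 0.8
   vertex 0.0 0.2 1.5
   vertex 0.1 3.0 2.7
  endloop
 endfacet
 facet normal -0.298 0.879 -0.371
  outer loop
   vertex 0.4 2.3 0.8
   vertex 0.1 3.0 2.7
   vertex 3.8 3.2 0.2
  endloop
 endfacet
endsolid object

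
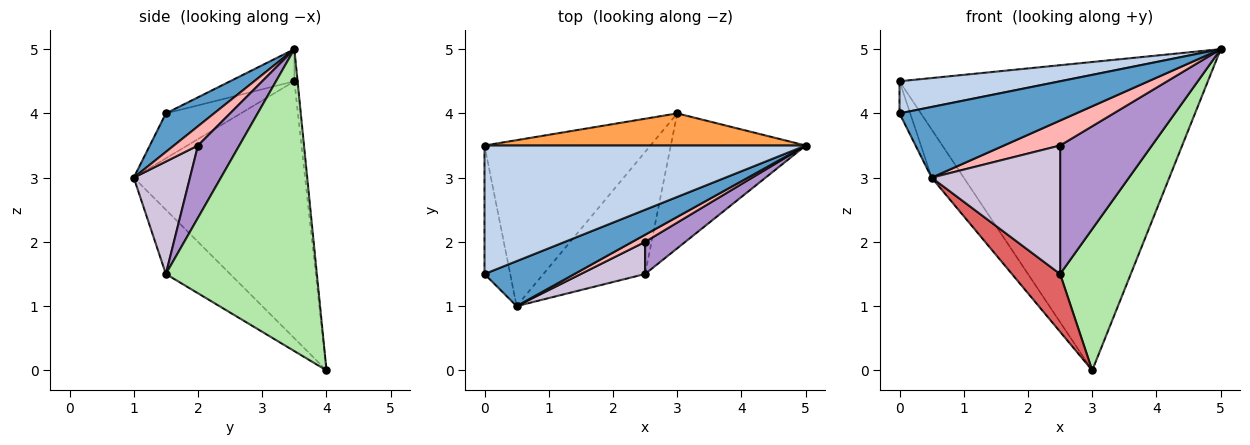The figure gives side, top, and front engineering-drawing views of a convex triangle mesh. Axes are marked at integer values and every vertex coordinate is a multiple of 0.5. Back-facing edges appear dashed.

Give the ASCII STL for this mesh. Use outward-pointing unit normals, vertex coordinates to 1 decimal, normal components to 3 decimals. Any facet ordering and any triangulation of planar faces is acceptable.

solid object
 facet normal 0.224 -0.822 0.523
  outer loop
   vertex 0.5 1.0 3.0
   vertex 5.0 3.5 5.0
   vertex 0.0 1.5 4.0
  endloop
 endfacet
 facet normal -0.097 -0.241 0.966
  outer loop
   vertex 0.0 3.5 4.5
   vertex 0.0 1.5 4.0
   vertex 5.0 3.5 5.0
  endloop
 endfacet
 facet normal -0.010 0.995 0.104
  outer loop
   vertex 0.0 3.5 4.5
   vertex 5.0 3.5 5.0
   vertex 3.0 4.0 0.0
  endloop
 endfacet
 facet normal -0.862 0.123 -0.492
  outer loop
   vertex 0.0 3.5 4.5
   vertex 0.5 1.0 3.0
   vertex 0.0 1.5 4.0
  endloop
 endfacet
 facet normal -0.830 0.156 -0.536
  outer loop
   vertex 0.0 3.5 4.5
   vertex 3.0 4.0 0.0
   vertex 0.5 1.0 3.0
  endloop
 endfacet
 facet normal 0.840 -0.393 -0.375
  outer loop
   vertex 2.5 1.5 1.5
   vertex 3.0 4.0 0.0
   vertex 5.0 3.5 5.0
  endloop
 endfacet
 facet normal -0.496 -0.372 -0.785
  outer loop
   vertex 2.5 1.5 1.5
   vertex 0.5 1.0 3.0
   vertex 3.0 4.0 0.0
  endloop
 endfacet
 facet normal 0.381 -0.889 0.254
  outer loop
   vertex 2.5 2.0 3.5
   vertex 5.0 3.5 5.0
   vertex 0.5 1.0 3.0
  endloop
 endfacet
 facet normal 0.400 -0.889 0.222
  outer loop
   vertex 2.5 2.0 3.5
   vertex 2.5 1.5 1.5
   vertex 5.0 3.5 5.0
  endloop
 endfacet
 facet normal 0.391 -0.893 0.223
  outer loop
   vertex 2.5 2.0 3.5
   vertex 0.5 1.0 3.0
   vertex 2.5 1.5 1.5
  endloop
 endfacet
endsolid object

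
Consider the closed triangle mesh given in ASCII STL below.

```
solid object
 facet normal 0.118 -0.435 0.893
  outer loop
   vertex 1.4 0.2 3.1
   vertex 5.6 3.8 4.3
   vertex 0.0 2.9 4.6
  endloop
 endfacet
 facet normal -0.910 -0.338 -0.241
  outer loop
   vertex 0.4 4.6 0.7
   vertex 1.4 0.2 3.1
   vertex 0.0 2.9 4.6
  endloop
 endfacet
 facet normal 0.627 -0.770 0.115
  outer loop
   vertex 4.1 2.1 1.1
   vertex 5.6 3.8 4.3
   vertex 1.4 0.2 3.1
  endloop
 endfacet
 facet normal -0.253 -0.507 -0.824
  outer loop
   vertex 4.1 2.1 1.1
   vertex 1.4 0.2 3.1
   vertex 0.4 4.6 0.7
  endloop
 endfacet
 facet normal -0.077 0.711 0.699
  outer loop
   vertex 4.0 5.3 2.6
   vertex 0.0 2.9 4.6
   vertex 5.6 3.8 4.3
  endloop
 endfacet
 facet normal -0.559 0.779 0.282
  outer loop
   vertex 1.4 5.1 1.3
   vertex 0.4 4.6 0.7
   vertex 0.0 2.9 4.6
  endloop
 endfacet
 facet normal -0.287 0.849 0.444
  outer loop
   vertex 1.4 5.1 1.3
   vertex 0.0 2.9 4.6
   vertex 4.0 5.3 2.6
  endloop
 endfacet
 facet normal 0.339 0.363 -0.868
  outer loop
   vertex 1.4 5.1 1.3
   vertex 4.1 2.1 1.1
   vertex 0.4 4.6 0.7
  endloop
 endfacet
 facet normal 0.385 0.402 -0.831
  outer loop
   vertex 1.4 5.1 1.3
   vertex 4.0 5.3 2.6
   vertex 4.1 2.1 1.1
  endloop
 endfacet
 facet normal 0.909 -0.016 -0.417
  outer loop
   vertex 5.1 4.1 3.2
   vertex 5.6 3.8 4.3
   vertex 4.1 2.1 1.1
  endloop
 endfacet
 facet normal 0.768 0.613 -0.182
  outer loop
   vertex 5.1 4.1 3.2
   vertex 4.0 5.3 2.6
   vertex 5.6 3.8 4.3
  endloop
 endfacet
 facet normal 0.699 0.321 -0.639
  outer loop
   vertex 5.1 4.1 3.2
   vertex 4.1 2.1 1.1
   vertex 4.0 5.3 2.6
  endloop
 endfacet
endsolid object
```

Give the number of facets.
12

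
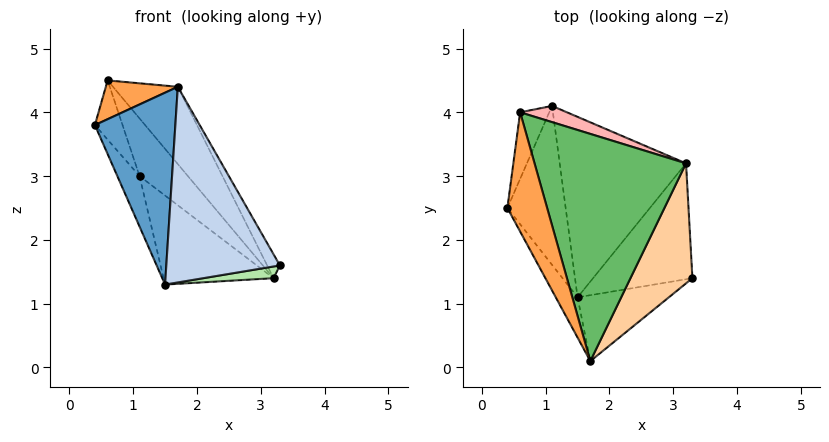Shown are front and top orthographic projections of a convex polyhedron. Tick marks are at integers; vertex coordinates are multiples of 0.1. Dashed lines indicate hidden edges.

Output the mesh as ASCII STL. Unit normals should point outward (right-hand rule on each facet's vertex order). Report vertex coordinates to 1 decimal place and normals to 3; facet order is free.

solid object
 facet normal -0.864 -0.494 -0.104
  outer loop
   vertex 1.5 1.1 1.3
   vertex 1.7 0.1 4.4
   vertex 0.4 2.5 3.8
  endloop
 endfacet
 facet normal 0.207 -0.927 -0.312
  outer loop
   vertex 1.5 1.1 1.3
   vertex 3.3 1.4 1.6
   vertex 1.7 0.1 4.4
  endloop
 endfacet
 facet normal -0.711 -0.218 0.669
  outer loop
   vertex 0.6 4.0 4.5
   vertex 0.4 2.5 3.8
   vertex 1.7 0.1 4.4
  endloop
 endfacet
 facet normal 0.841 0.106 0.530
  outer loop
   vertex 3.2 3.2 1.4
   vertex 1.7 0.1 4.4
   vertex 3.3 1.4 1.6
  endloop
 endfacet
 facet normal 0.775 0.203 0.598
  outer loop
   vertex 3.2 3.2 1.4
   vertex 0.6 4.0 4.5
   vertex 1.7 0.1 4.4
  endloop
 endfacet
 facet normal 0.180 -0.099 -0.979
  outer loop
   vertex 3.2 3.2 1.4
   vertex 3.3 1.4 1.6
   vertex 1.5 1.1 1.3
  endloop
 endfacet
 facet normal -0.443 0.397 -0.804
  outer loop
   vertex 1.1 4.1 3.0
   vertex 3.2 3.2 1.4
   vertex 1.5 1.1 1.3
  endloop
 endfacet
 facet normal 0.526 0.819 0.230
  outer loop
   vertex 1.1 4.1 3.0
   vertex 0.6 4.0 4.5
   vertex 3.2 3.2 1.4
  endloop
 endfacet
 facet normal -0.872 0.148 -0.467
  outer loop
   vertex 1.1 4.1 3.0
   vertex 1.5 1.1 1.3
   vertex 0.4 2.5 3.8
  endloop
 endfacet
 facet normal -0.922 0.258 -0.290
  outer loop
   vertex 1.1 4.1 3.0
   vertex 0.4 2.5 3.8
   vertex 0.6 4.0 4.5
  endloop
 endfacet
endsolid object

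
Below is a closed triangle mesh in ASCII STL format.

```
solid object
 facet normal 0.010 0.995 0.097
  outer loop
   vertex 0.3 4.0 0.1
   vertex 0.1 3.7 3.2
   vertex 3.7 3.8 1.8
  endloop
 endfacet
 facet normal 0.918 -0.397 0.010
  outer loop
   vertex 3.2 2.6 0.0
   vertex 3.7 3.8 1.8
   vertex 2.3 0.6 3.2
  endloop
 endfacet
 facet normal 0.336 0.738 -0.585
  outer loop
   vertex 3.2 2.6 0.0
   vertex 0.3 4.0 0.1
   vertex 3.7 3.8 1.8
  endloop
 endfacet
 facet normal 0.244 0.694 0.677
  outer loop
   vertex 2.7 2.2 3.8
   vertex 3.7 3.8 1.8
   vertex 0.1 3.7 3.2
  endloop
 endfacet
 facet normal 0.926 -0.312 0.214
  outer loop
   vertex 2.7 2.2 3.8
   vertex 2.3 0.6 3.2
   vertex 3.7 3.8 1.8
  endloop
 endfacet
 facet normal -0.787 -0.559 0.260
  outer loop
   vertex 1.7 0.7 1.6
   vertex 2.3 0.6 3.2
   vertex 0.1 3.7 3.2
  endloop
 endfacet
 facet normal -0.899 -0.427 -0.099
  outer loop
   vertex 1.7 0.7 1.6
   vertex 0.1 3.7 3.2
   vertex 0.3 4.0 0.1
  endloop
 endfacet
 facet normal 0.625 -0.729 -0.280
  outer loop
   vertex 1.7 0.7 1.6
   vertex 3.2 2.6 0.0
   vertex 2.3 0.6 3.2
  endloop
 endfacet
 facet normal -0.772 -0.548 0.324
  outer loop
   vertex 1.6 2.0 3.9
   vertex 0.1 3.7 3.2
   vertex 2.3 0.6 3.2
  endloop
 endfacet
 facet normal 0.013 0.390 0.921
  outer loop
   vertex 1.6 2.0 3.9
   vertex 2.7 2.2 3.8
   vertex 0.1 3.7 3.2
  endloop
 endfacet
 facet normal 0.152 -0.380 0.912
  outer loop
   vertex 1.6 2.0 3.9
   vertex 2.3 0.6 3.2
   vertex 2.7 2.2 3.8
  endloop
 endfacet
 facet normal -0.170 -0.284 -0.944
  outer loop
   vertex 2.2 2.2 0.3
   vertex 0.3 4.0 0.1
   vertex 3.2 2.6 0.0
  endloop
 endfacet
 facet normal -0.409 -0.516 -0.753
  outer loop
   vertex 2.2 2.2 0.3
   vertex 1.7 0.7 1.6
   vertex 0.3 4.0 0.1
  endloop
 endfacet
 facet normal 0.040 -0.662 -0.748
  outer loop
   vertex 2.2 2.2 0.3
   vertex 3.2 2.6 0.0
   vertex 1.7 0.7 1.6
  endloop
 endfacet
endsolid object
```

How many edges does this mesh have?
21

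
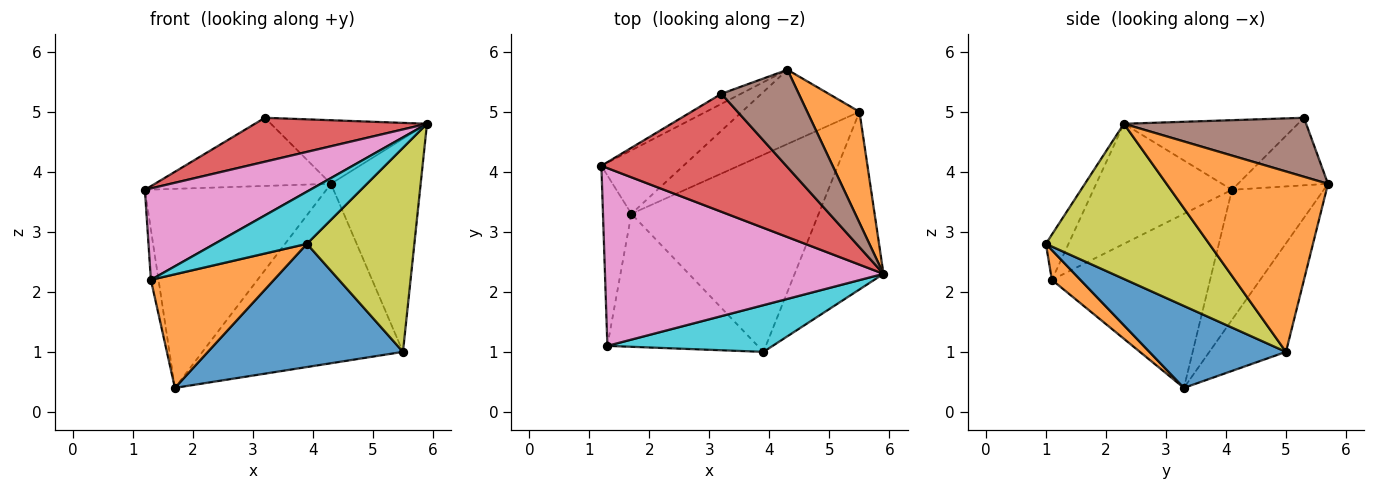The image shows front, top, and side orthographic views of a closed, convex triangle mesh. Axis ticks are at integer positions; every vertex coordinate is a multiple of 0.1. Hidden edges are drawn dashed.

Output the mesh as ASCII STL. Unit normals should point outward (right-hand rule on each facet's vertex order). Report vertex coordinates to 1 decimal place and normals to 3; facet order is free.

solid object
 facet normal -0.434 0.858 -0.274
  outer loop
   vertex 1.7 3.3 0.4
   vertex 1.2 4.1 3.7
   vertex 4.3 5.7 3.8
  endloop
 endfacet
 facet normal 0.847 0.471 0.245
  outer loop
   vertex 5.5 5.0 1.0
   vertex 4.3 5.7 3.8
   vertex 5.9 2.3 4.8
  endloop
 endfacet
 facet normal -0.333 0.871 -0.360
  outer loop
   vertex 5.5 5.0 1.0
   vertex 1.7 3.3 0.4
   vertex 4.3 5.7 3.8
  endloop
 endfacet
 facet normal -0.333 -0.329 0.884
  outer loop
   vertex 3.2 5.3 4.9
   vertex 1.2 4.1 3.7
   vertex 5.9 2.3 4.8
  endloop
 endfacet
 facet normal -0.451 0.883 -0.130
  outer loop
   vertex 3.2 5.3 4.9
   vertex 4.3 5.7 3.8
   vertex 1.2 4.1 3.7
  endloop
 endfacet
 facet normal 0.538 0.461 0.706
  outer loop
   vertex 3.2 5.3 4.9
   vertex 5.9 2.3 4.8
   vertex 4.3 5.7 3.8
  endloop
 endfacet
 facet normal -0.358 -0.427 0.830
  outer loop
   vertex 1.3 1.1 2.2
   vertex 5.9 2.3 4.8
   vertex 1.2 4.1 3.7
  endloop
 endfacet
 facet normal -0.986 0.048 -0.161
  outer loop
   vertex 1.3 1.1 2.2
   vertex 1.2 4.1 3.7
   vertex 1.7 3.3 0.4
  endloop
 endfacet
 facet normal 0.754 -0.496 -0.432
  outer loop
   vertex 3.9 1.0 2.8
   vertex 5.5 5.0 1.0
   vertex 5.9 2.3 4.8
  endloop
 endfacet
 facet normal -0.180 -0.733 0.656
  outer loop
   vertex 3.9 1.0 2.8
   vertex 5.9 2.3 4.8
   vertex 1.3 1.1 2.2
  endloop
 endfacet
 facet normal 0.348 -0.497 -0.795
  outer loop
   vertex 3.9 1.0 2.8
   vertex 1.7 3.3 0.4
   vertex 5.5 5.0 1.0
  endloop
 endfacet
 facet normal 0.149 -0.642 -0.752
  outer loop
   vertex 3.9 1.0 2.8
   vertex 1.3 1.1 2.2
   vertex 1.7 3.3 0.4
  endloop
 endfacet
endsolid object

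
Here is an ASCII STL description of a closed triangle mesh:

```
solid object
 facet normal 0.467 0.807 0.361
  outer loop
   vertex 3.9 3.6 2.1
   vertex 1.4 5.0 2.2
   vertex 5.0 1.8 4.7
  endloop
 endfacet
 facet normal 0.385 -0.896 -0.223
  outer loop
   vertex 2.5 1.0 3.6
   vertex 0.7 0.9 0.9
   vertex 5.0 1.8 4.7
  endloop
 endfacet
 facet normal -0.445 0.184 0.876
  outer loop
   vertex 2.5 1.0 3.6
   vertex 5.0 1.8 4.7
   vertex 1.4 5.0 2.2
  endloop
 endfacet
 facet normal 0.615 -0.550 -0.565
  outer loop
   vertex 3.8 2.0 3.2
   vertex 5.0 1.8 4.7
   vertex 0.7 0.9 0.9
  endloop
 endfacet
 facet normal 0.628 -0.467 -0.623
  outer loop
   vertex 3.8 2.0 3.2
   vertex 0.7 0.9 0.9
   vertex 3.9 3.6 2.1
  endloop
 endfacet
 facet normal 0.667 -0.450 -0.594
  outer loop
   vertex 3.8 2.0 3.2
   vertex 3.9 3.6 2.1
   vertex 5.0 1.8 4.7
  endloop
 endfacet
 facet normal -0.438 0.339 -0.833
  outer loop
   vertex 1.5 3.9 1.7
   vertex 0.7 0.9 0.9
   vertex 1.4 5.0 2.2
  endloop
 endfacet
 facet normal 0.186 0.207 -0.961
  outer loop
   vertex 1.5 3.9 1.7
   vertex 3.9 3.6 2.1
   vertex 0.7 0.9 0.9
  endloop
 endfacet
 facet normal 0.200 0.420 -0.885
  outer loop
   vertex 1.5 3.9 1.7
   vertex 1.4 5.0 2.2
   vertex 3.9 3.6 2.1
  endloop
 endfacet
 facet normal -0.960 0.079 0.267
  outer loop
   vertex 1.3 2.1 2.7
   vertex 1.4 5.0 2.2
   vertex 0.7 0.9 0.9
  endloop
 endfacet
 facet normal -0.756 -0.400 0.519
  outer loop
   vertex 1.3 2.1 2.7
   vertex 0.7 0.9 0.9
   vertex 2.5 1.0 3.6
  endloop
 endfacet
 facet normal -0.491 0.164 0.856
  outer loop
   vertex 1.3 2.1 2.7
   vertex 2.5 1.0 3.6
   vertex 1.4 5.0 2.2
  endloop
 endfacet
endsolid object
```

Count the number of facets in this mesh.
12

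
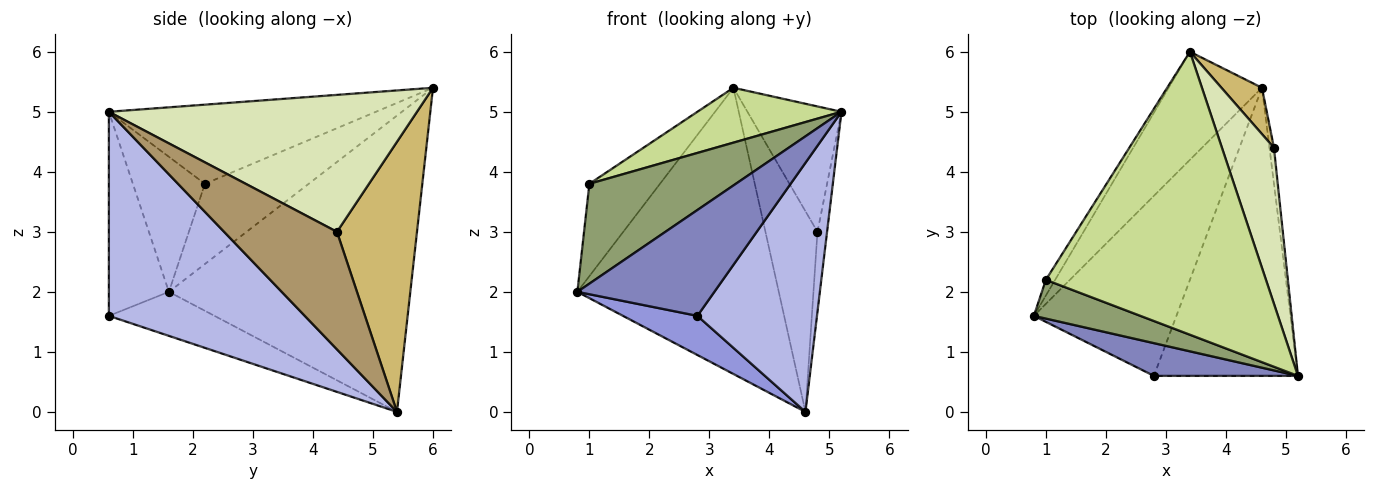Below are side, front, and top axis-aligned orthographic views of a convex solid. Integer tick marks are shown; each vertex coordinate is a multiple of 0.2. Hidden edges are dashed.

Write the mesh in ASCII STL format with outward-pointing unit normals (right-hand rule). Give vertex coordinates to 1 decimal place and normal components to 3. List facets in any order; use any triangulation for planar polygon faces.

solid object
 facet normal -0.746 0.623 -0.235
  outer loop
   vertex 4.6 5.4 0.0
   vertex 0.8 1.6 2.0
   vertex 3.4 6.0 5.4
  endloop
 endfacet
 facet normal -0.386 -0.881 0.273
  outer loop
   vertex 2.8 0.6 1.6
   vertex 5.2 0.6 5.0
   vertex 0.8 1.6 2.0
  endloop
 endfacet
 facet normal -0.289 -0.204 -0.935
  outer loop
   vertex 2.8 0.6 1.6
   vertex 0.8 1.6 2.0
   vertex 4.6 5.4 0.0
  endloop
 endfacet
 facet normal 0.731 -0.446 -0.516
  outer loop
   vertex 2.8 0.6 1.6
   vertex 4.6 5.4 0.0
   vertex 5.2 0.6 5.0
  endloop
 endfacet
 facet normal -0.417 -0.847 0.329
  outer loop
   vertex 1.0 2.2 3.8
   vertex 0.8 1.6 2.0
   vertex 5.2 0.6 5.0
  endloop
 endfacet
 facet normal -0.823 0.560 -0.095
  outer loop
   vertex 1.0 2.2 3.8
   vertex 3.4 6.0 5.4
   vertex 0.8 1.6 2.0
  endloop
 endfacet
 facet normal -0.333 -0.180 0.926
  outer loop
   vertex 1.0 2.2 3.8
   vertex 5.2 0.6 5.0
   vertex 3.4 6.0 5.4
  endloop
 endfacet
 facet normal 0.899 0.274 0.341
  outer loop
   vertex 4.8 4.4 3.0
   vertex 3.4 6.0 5.4
   vertex 5.2 0.6 5.0
  endloop
 endfacet
 facet normal 0.996 0.085 -0.038
  outer loop
   vertex 4.8 4.4 3.0
   vertex 5.2 0.6 5.0
   vertex 4.6 5.4 0.0
  endloop
 endfacet
 facet normal 0.832 0.541 0.125
  outer loop
   vertex 4.8 4.4 3.0
   vertex 4.6 5.4 0.0
   vertex 3.4 6.0 5.4
  endloop
 endfacet
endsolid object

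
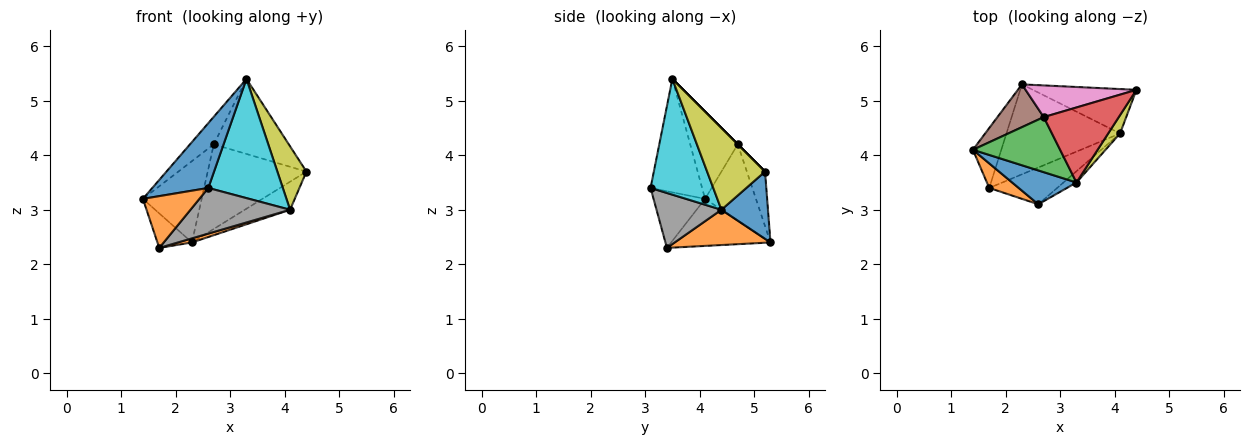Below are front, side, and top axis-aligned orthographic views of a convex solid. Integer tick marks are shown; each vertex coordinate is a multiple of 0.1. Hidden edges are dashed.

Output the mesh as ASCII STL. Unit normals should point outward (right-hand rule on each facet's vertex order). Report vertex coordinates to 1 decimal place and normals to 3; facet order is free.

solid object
 facet normal -0.632 -0.687 0.359
  outer loop
   vertex 3.3 3.5 5.4
   vertex 1.4 4.1 3.2
   vertex 2.6 3.1 3.4
  endloop
 endfacet
 facet normal -0.636 -0.697 0.330
  outer loop
   vertex 1.7 3.4 2.3
   vertex 2.6 3.1 3.4
   vertex 1.4 4.1 3.2
  endloop
 endfacet
 facet normal -0.667 0.333 0.667
  outer loop
   vertex 2.7 4.7 4.2
   vertex 1.4 4.1 3.2
   vertex 3.3 3.5 5.4
  endloop
 endfacet
 facet normal 0.000 0.707 0.707
  outer loop
   vertex 2.7 4.7 4.2
   vertex 3.3 3.5 5.4
   vertex 4.4 5.2 3.7
  endloop
 endfacet
 facet normal -0.821 0.285 -0.495
  outer loop
   vertex 2.3 5.3 2.4
   vertex 1.7 3.4 2.3
   vertex 1.4 4.1 3.2
  endloop
 endfacet
 facet normal -0.608 0.702 0.369
  outer loop
   vertex 2.3 5.3 2.4
   vertex 1.4 4.1 3.2
   vertex 2.7 4.7 4.2
  endloop
 endfacet
 facet normal -0.170 0.923 0.345
  outer loop
   vertex 2.3 5.3 2.4
   vertex 2.7 4.7 4.2
   vertex 4.4 5.2 3.7
  endloop
 endfacet
 facet normal 0.453 -0.694 -0.560
  outer loop
   vertex 4.1 4.4 3.0
   vertex 2.6 3.1 3.4
   vertex 1.7 3.4 2.3
  endloop
 endfacet
 facet normal 0.886 -0.445 0.129
  outer loop
   vertex 4.1 4.4 3.0
   vertex 4.4 5.2 3.7
   vertex 3.3 3.5 5.4
  endloop
 endfacet
 facet normal 0.642 -0.763 -0.072
  outer loop
   vertex 4.1 4.4 3.0
   vertex 3.3 3.5 5.4
   vertex 2.6 3.1 3.4
  endloop
 endfacet
 facet normal 0.481 0.468 -0.741
  outer loop
   vertex 4.1 4.4 3.0
   vertex 2.3 5.3 2.4
   vertex 4.4 5.2 3.7
  endloop
 endfacet
 facet normal 0.296 -0.043 -0.954
  outer loop
   vertex 4.1 4.4 3.0
   vertex 1.7 3.4 2.3
   vertex 2.3 5.3 2.4
  endloop
 endfacet
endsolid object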